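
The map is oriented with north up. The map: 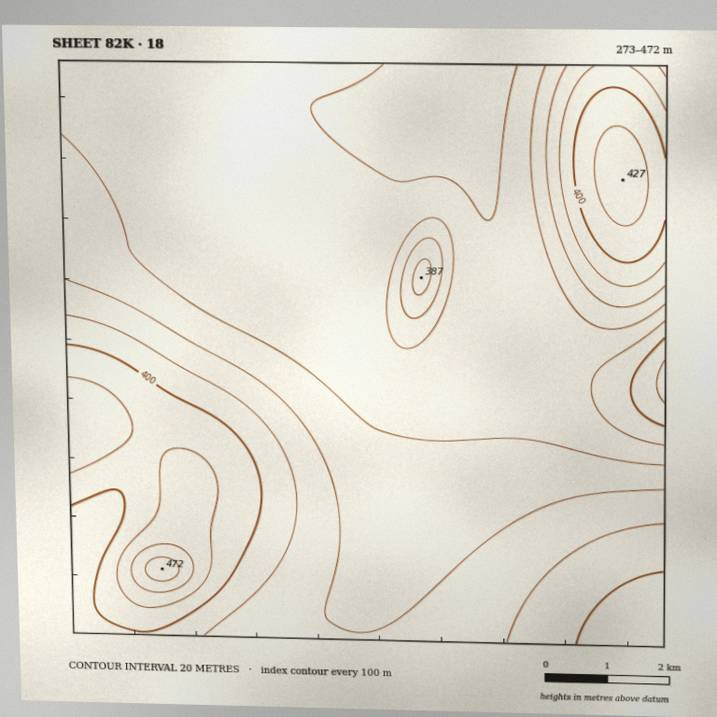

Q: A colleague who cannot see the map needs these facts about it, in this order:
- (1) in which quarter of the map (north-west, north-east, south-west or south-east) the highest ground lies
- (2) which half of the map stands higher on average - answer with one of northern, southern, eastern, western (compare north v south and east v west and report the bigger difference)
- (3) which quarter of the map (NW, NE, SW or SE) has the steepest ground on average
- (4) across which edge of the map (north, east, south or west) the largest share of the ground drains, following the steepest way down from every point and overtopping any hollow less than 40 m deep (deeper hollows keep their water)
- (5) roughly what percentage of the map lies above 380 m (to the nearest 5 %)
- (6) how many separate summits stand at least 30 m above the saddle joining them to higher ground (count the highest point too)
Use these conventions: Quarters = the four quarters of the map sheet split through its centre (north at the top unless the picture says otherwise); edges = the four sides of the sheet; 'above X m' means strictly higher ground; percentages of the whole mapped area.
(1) Look to the south-west quarter for the highest ground.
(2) Taken as a whole, the southern half is higher than the northern.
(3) Slopes are steepest in the north-east quarter.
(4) The largest share of the runoff leaves by the northern edge.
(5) Roughly 25 % of the ground is higher than 380 m.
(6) Counting only tops that stand 30 m proud, the map has 4 summits.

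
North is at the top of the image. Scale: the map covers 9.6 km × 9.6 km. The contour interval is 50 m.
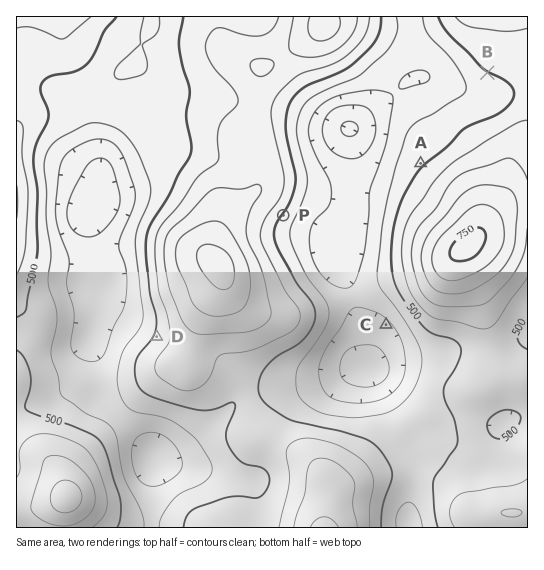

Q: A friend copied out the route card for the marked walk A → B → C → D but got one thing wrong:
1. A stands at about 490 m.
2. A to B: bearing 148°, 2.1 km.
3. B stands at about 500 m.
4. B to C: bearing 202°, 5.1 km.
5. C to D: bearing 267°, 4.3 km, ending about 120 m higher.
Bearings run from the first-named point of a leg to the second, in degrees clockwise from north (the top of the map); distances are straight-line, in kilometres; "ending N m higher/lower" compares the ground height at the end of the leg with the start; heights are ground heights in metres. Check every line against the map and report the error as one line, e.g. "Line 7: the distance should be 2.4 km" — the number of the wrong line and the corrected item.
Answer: Line 2: the bearing should be 036°.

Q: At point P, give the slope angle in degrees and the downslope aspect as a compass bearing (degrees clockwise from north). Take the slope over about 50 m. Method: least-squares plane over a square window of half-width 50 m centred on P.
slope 13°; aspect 126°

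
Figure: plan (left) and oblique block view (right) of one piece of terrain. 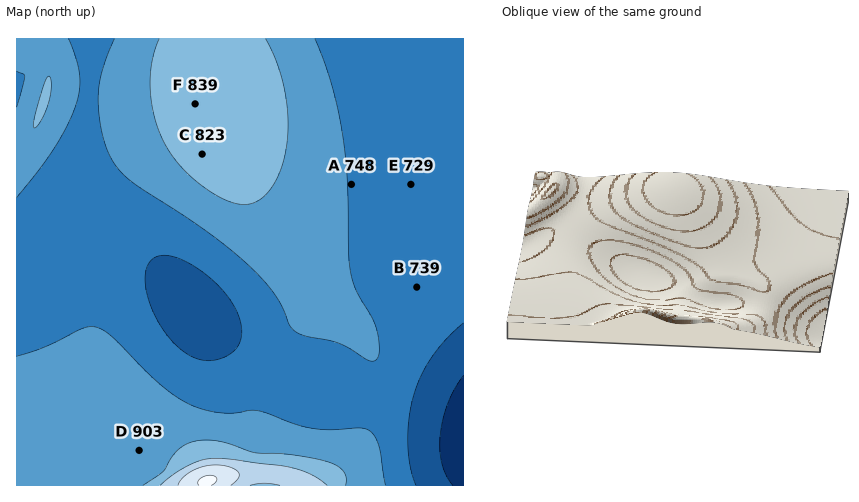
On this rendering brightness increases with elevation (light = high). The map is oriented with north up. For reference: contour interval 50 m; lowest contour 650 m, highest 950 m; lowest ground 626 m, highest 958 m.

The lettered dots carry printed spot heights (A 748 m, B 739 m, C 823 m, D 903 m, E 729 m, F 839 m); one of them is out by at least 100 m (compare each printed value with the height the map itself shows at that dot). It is D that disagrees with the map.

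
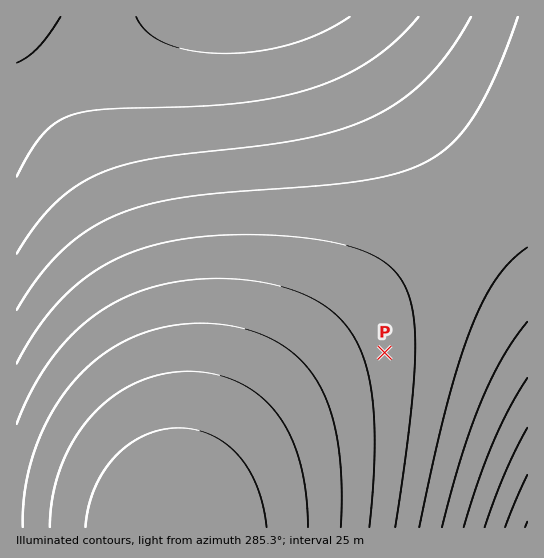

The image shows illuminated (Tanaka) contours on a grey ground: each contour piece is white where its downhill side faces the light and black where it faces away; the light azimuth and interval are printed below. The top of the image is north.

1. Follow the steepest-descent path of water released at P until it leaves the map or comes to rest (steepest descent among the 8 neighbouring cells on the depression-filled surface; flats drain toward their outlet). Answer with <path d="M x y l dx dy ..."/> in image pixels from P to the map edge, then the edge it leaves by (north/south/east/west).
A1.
<path d="M385 353l89 0 53 53"/>
exit: east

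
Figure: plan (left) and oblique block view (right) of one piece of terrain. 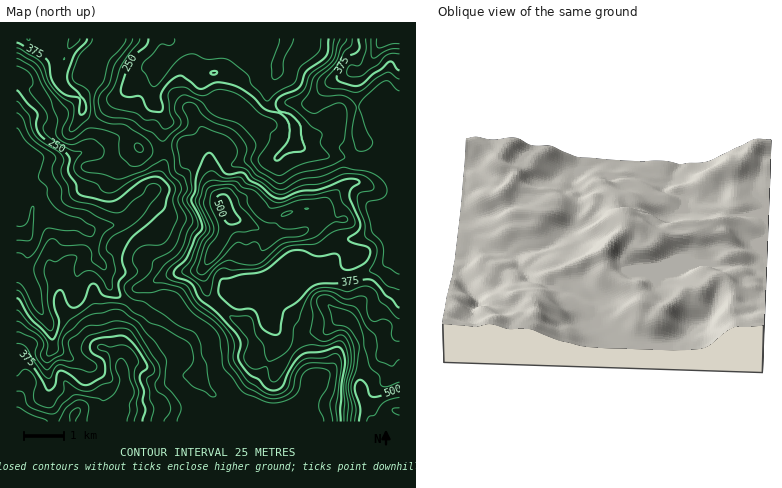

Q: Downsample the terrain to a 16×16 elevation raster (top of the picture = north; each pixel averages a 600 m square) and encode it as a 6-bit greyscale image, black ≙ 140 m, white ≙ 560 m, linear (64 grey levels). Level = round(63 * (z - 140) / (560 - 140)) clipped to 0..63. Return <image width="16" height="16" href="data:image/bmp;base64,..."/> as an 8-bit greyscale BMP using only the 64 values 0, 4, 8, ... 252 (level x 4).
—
<image width="16" height="16" href="data:image/bmp;base64,Qk02BQAAAAAAADYEAAAoAAAAEAAAABAAAAABAAgAAAAAAAABAAATCwAAEwsAAAABAAAAAAAAAAAAAAEBAQACAgIAAwMDAAQEBAAFBQUABgYGAAcHBwAICAgACQkJAAoKCgALCwsADAwMAA0NDQAODg4ADw8PABAQEAAREREAEhISABMTEwAUFBQAFRUVABYWFgAXFxcAGBgYABkZGQAaGhoAGxsbABwcHAAdHR0AHh4eAB8fHwAgICAAISEhACIiIgAjIyMAJCQkACUlJQAmJiYAJycnACgoKAApKSkAKioqACsrKwAsLCwALS0tAC4uLgAvLy8AMDAwADExMQAyMjIAMzMzADQ0NAA1NTUANjY2ADc3NwA4ODgAOTk5ADo6OgA7OzsAPDw8AD09PQA+Pj4APz8/AEBAQABBQUEAQkJCAENDQwBEREQARUVFAEZGRgBHR0cASEhIAElJSQBKSkoAS0tLAExMTABNTU0ATk5OAE9PTwBQUFAAUVFRAFJSUgBTU1MAVFRUAFVVVQBWVlYAV1dXAFhYWABZWVkAWlpaAFtbWwBcXFwAXV1dAF5eXgBfX18AYGBgAGFhYQBiYmIAY2NjAGRkZABlZWUAZmZmAGdnZwBoaGgAaWlpAGpqagBra2sAbGxsAG1tbQBubm4Ab29vAHBwcABxcXEAcnJyAHNzcwB0dHQAdXV1AHZ2dgB3d3cAeHh4AHl5eQB6enoAe3t7AHx8fAB9fX0Afn5+AH9/fwCAgIAAgYGBAIKCggCDg4MAhISEAIWFhQCGhoYAh4eHAIiIiACJiYkAioqKAIuLiwCMjIwAjY2NAI6OjgCPj48AkJCQAJGRkQCSkpIAk5OTAJSUlACVlZUAlpaWAJeXlwCYmJgAmZmZAJqamgCbm5sAnJycAJ2dnQCenp4An5+fAKCgoAChoaEAoqKiAKOjowCkpKQApaWlAKampgCnp6cAqKioAKmpqQCqqqoAq6urAKysrACtra0Arq6uAK+vrwCwsLAAsbGxALKysgCzs7MAtLS0ALW1tQC2trYAt7e3ALi4uAC5ubkAurq6ALu7uwC8vLwAvb29AL6+vgC/v78AwMDAAMHBwQDCwsIAw8PDAMTExADFxcUAxsbGAMfHxwDIyMgAycnJAMrKygDLy8sAzMzMAM3NzQDOzs4Az8/PANDQ0ADR0dEA0tLSANPT0wDU1NQA1dXVANbW1gDX19cA2NjYANnZ2QDa2toA29vbANzc3ADd3d0A3t7eAN/f3wDg4OAA4eHhAOLi4gDj4+MA5OTkAOXl5QDm5uYA5+fnAOjo6ADp6ekA6urqAOvr6wDs7OwA7e3tAO7u7gDv7+8A8PDwAPHx8QDy8vIA8/PzAPT09AD19fUA9vb2APf39wD4+PgA+fn5APr6+gD7+/sA/Pz8AP39/QD+/v4A////ALSowLCsiGhUVFRYVFyM3OygkJicrIBcUFRsjHRYjNTMiGh4jKiEXFBgkJyQdITIvHBMcIiMaFRUaJiUnKisxLBAOFBgYFBUZIiUiJSwzLSgJDg8QExgaJCQiIiInKCgiBw0NChEXHywrKSUiIiMiHAMJCAkQExclMi8vKigkIhoCBAYJDA8UITQ0Li4tKh8ZAgYOEhENEyUzLiQjJyYfGwMJExgaFhkjJSAVFRgcHBkFDxcYHRwcISEcFBETGBsZDBcfGxkVFh0bFxQRFRcbGRIaIhkSDxUXFRMOExobHBoVIiAcEg0PEBANCgwXIyUgISUkHRgPDAwLCwoJDRsnKw="/>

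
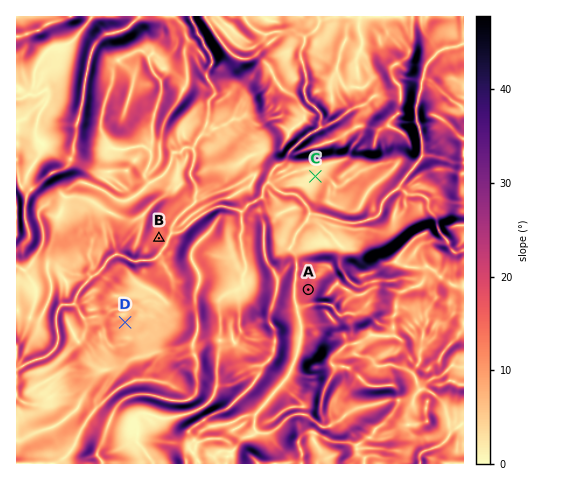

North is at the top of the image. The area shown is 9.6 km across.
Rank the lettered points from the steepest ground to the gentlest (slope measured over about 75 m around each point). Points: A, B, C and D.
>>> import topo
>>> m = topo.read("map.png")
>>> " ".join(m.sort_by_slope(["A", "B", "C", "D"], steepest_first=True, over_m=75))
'A B D C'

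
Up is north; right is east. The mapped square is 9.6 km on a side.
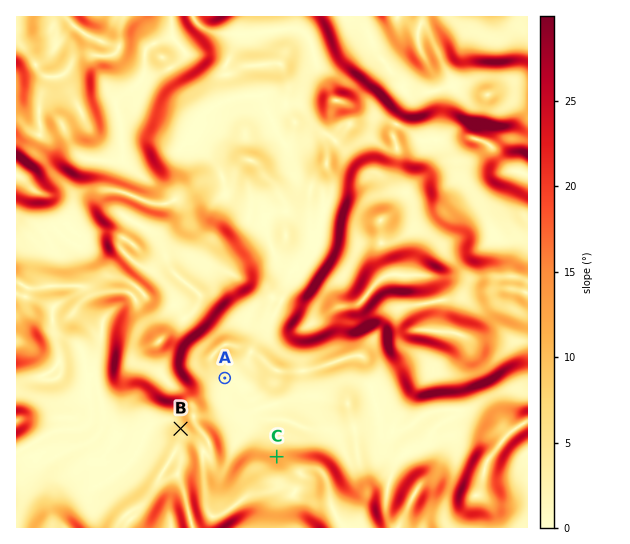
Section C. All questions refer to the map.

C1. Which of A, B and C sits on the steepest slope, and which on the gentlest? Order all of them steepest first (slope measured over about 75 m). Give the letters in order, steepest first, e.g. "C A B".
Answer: C B A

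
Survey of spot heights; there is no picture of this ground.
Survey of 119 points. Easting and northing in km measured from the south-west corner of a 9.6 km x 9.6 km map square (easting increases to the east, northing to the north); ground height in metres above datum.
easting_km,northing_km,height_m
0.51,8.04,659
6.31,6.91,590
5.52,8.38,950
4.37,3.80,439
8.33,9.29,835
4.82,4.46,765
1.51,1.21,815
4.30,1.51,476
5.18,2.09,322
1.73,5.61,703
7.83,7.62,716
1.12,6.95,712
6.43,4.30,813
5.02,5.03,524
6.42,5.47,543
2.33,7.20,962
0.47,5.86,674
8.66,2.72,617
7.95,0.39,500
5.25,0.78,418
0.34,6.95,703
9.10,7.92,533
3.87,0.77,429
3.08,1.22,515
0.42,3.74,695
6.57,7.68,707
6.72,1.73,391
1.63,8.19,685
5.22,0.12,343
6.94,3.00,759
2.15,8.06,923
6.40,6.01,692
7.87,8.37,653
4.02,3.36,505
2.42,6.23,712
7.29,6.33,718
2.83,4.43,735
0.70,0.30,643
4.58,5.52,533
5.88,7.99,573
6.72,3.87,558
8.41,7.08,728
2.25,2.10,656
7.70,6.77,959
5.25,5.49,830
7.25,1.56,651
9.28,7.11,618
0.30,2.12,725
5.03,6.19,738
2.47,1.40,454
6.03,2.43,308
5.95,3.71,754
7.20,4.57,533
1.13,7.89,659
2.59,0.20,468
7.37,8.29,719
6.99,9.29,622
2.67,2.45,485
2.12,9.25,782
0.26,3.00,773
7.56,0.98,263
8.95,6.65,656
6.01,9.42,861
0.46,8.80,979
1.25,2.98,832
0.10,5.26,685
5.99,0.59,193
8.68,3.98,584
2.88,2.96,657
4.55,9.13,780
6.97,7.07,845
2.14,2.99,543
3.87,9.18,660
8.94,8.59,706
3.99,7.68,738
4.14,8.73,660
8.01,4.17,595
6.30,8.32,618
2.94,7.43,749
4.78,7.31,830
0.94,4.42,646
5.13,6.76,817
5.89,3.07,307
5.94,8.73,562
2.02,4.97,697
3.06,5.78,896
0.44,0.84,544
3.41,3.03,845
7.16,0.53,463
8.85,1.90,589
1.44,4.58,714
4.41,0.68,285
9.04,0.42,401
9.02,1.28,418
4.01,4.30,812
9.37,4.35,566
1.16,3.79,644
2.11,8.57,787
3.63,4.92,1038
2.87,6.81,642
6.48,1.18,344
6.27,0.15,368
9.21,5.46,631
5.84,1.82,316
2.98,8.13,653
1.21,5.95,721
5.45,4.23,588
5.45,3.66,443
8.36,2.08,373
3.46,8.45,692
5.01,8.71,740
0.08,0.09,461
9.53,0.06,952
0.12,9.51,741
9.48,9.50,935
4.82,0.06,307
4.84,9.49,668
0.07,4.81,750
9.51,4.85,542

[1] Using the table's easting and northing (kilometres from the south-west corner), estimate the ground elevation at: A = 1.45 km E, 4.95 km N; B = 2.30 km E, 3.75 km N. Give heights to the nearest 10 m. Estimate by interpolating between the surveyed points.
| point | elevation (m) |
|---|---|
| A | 690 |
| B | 730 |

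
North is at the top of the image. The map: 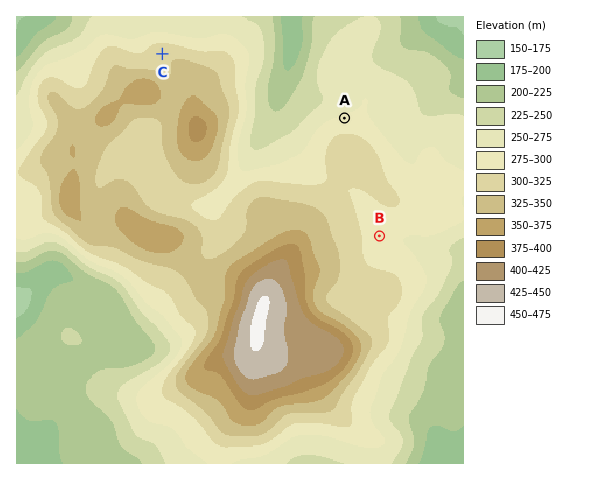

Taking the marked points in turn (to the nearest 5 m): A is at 280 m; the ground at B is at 285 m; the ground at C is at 315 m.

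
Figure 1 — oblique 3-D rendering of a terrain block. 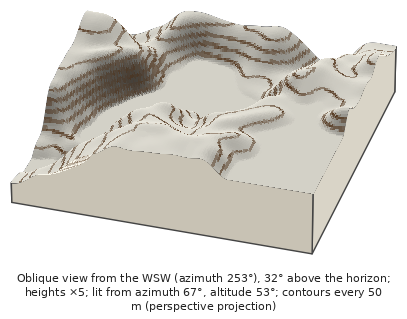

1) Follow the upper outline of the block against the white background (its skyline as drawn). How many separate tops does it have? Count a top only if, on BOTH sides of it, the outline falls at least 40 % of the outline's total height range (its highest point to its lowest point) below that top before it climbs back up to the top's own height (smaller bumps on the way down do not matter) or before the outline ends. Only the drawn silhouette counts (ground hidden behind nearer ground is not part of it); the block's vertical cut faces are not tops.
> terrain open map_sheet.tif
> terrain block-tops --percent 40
0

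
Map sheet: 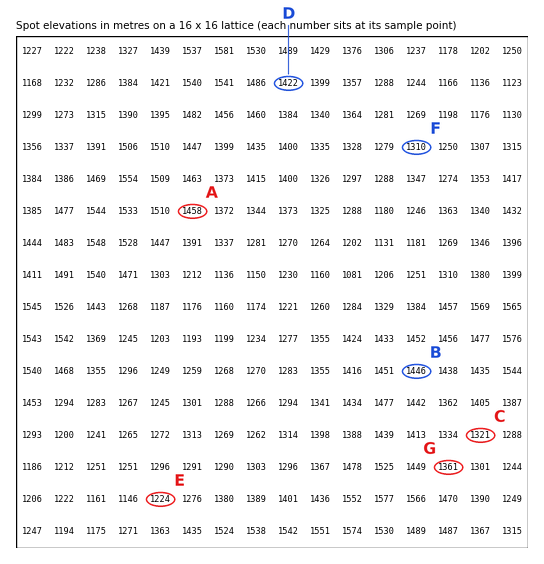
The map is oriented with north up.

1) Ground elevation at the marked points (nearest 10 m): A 1460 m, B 1450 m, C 1320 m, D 1420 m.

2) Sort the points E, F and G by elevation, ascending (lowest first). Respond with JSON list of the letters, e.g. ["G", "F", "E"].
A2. ["E", "F", "G"]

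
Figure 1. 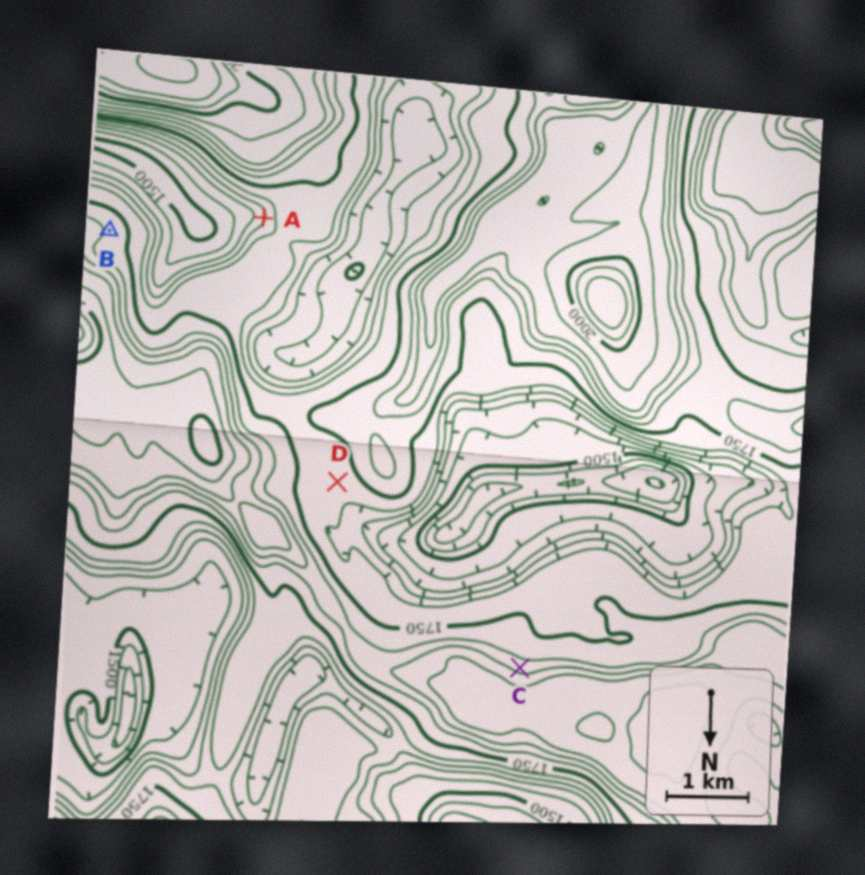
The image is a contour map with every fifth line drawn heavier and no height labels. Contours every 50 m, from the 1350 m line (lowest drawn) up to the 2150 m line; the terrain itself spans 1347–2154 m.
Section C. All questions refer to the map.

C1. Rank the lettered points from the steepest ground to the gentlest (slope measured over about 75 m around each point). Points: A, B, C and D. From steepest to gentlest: A C B D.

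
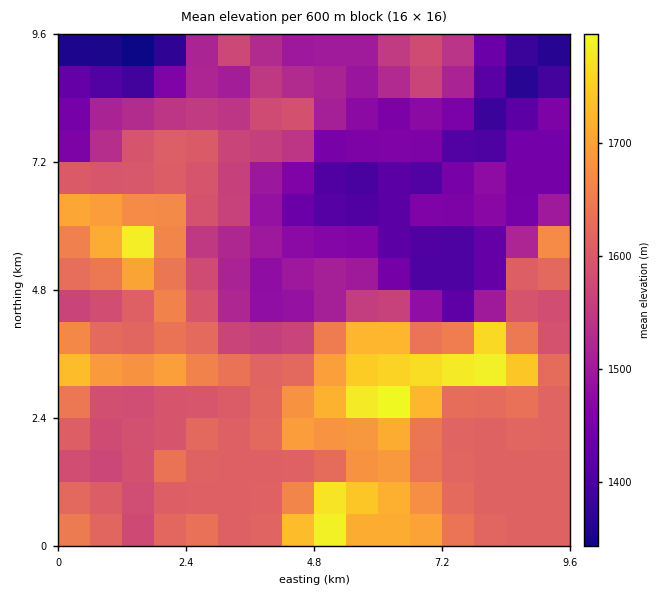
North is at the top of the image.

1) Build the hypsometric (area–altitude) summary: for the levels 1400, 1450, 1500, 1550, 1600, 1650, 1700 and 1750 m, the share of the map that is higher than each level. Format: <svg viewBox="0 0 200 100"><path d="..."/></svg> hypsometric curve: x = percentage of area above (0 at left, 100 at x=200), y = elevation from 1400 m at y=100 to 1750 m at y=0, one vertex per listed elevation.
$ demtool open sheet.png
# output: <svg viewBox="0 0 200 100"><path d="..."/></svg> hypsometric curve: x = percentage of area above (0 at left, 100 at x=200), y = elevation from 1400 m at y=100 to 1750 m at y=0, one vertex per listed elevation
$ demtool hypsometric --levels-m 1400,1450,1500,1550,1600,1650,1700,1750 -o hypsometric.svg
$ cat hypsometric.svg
<svg viewBox="0 0 200 100"><path d="M189 100l-23-14-24-15-19-14-34-14-49-14-17-15-13-14"/></svg>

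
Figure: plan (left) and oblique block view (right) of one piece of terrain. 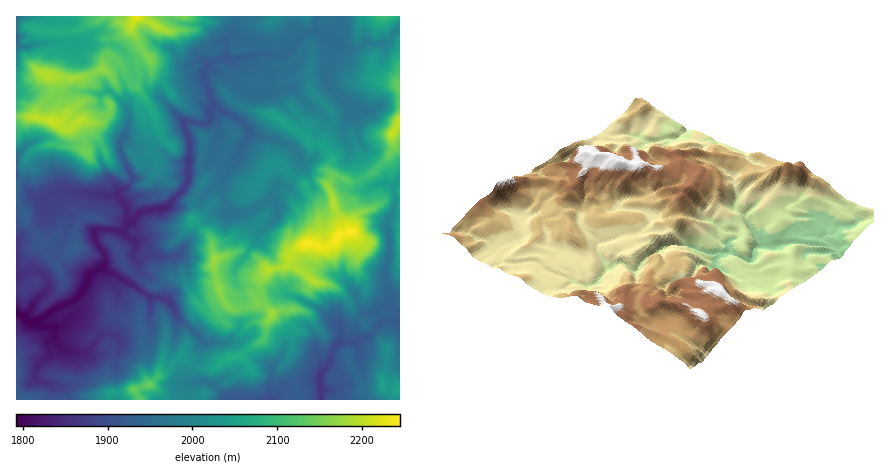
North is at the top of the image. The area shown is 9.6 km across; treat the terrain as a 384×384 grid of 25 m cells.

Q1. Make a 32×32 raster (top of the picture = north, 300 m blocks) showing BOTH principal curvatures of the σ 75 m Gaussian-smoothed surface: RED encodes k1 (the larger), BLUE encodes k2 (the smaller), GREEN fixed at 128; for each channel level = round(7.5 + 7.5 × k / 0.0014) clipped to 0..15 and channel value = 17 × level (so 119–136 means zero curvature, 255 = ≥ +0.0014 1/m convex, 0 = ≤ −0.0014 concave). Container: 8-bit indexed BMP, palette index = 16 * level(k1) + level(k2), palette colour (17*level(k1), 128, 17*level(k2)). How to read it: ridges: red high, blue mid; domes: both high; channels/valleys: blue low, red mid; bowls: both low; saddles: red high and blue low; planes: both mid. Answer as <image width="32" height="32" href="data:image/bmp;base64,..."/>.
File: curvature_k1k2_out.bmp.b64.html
<image width="32" height="32" href="data:image/bmp;base64,Qk02CAAAAAAAADYEAAAoAAAAIAAAACAAAAABAAgAAAAAAAAEAAATCwAAEwsAAAABAAAAAAAAAIAAABGAAAAigAAAM4AAAESAAABVgAAAZoAAAHeAAACIgAAAmYAAAKqAAAC7gAAAzIAAAN2AAADugAAA/4AAAACAEQARgBEAIoARADOAEQBEgBEAVYARAGaAEQB3gBEAiIARAJmAEQCqgBEAu4ARAMyAEQDdgBEA7oARAP+AEQAAgCIAEYAiACKAIgAzgCIARIAiAFWAIgBmgCIAd4AiAIiAIgCZgCIAqoAiALuAIgDMgCIA3YAiAO6AIgD/gCIAAIAzABGAMwAigDMAM4AzAESAMwBVgDMAZoAzAHeAMwCIgDMAmYAzAKqAMwC7gDMAzIAzAN2AMwDugDMA/4AzAACARAARgEQAIoBEADOARABEgEQAVYBEAGaARAB3gEQAiIBEAJmARACqgEQAu4BEAMyARADdgEQA7oBEAP+ARAAAgFUAEYBVACKAVQAzgFUARIBVAFWAVQBmgFUAd4BVAIiAVQCZgFUAqoBVALuAVQDMgFUA3YBVAO6AVQD/gFUAAIBmABGAZgAigGYAM4BmAESAZgBVgGYAZoBmAHeAZgCIgGYAmYBmAKqAZgC7gGYAzIBmAN2AZgDugGYA/4BmAACAdwARgHcAIoB3ADOAdwBEgHcAVYB3AGaAdwB3gHcAiIB3AJmAdwCqgHcAu4B3AMyAdwDdgHcA7oB3AP+AdwAAgIgAEYCIACKAiAAzgIgARICIAFWAiABmgIgAd4CIAIiAiACZgIgAqoCIALuAiADMgIgA3YCIAO6AiAD/gIgAAICZABGAmQAigJkAM4CZAESAmQBVgJkAZoCZAHeAmQCIgJkAmYCZAKqAmQC7gJkAzICZAN2AmQDugJkA/4CZAACAqgARgKoAIoCqADOAqgBEgKoAVYCqAGaAqgB3gKoAiICqAJmAqgCqgKoAu4CqAMyAqgDdgKoA7oCqAP+AqgAAgLsAEYC7ACKAuwAzgLsARIC7AFWAuwBmgLsAd4C7AIiAuwCZgLsAqoC7ALuAuwDMgLsA3YC7AO6AuwD/gLsAAIDMABGAzAAigMwAM4DMAESAzABVgMwAZoDMAHeAzACIgMwAmYDMAKqAzAC7gMwAzIDMAN2AzADugMwA/4DMAACA3QARgN0AIoDdADOA3QBEgN0AVYDdAGaA3QB3gN0AiIDdAJmA3QCqgN0Au4DdAMyA3QDdgN0A7oDdAP+A3QAAgO4AEYDuACKA7gAzgO4ARIDuAFWA7gBmgO4Ad4DuAIiA7gCZgO4AqoDuALuA7gDMgO4A3YDuAO6A7gD/gO4AAID/ABGA/wAigP8AM4D/AESA/wBVgP8AZoD/AHeA/wCIgP8AmYD/AKqA/wC7gP8AzID/AN2A/wDugP8A/4D/AMfHx7a1ttfp4/bkorWVpsm1c3SElIWXmKiRp4aXlMamtGKTlaaVhKRx1vX4g3WEgIDGlbe1hIWWloGodaaD6aXIg7e4hnaHp2RzxdTmhZbW6ZSV2baix4WXgaaWlZTWhLeGhIZ2dXWWhYaUg9XHtpW4+Oe0goLVp4alk7mEhsaUp6iFhYaXlKiFdqeD5qPYgoGBkuX5p6O2Y7WBpYOF2bWnlpaGh5emhHSGt3P3kcKBlLWjcPSEhcik97SWlZK2haSClJaGdoaol5e3g+hwsobJ14Gk1tiEcdOjY4W2t4SFlLTEkqaHdqiWh8iy1nDIx6fG17W0+Pb58oBjtqSEloa3g8XWkoSXqIWntJBwgumkp7eFl7djgZDSk4P0kbeGhae4g8e5gYaoppGy2LW0xKfIp4OWxXR0pej4+KCix4SldZVz15Z0goSR1qWWuLaCpeaFk6fYxabF1qKAgfeEcdaWhqa3poaWgeilhKaUhHKl+baAlfnB15WElaeS+IOA1JaYl4a4ycSh6JSWlMWBgrf2tffAkYPZ1rfIyJSo+rDgdaeXl5bHcPelkoWFpeaAtPmklZWDpse22JXItsf60PCXpXaXltSBwaOEpsfGxujjpWOmppSAx4Wmlpe42YJg07iWdoeHp8e4qJOQkXKE+KaEZIODt4OCpZemxZXW84OgtYV3h4eHhpaUlMbEoJDmhbiTqKeDhKWUlpT3hJWm+aDFhIV1hIKDhXO01ZTHsMHFlIWYqKiEhZWzsuWDc3OlkcSoh3V1paRxw7DDyLfHcPimhZiXt3WWxaLn1ufF1oOU1ZaFdHWm+OH0oNinp5SA5paGdXaot7h0gsfFY4Wm5pWw9aSUpfnk9oDWhqei+JDnhpeEh5eYl3Gko7eElnOkxbOQ49K1paXVYJWXlffagOiFl5aFlYOBldi3l4STppTltXSU98iWt8ZzgaenxoPA1bSXuHKVhsfXl4aWlZPH1ff1+fe4lsi397aAt9encKHDg7SBltj4xpWXhLeFdXRy+YSmhYaXppT204C25pDlx5WCpOfFtZWlp4O2t4V1hFDRY4OlhYSjkaDAlOaB09eGl5PZhnZ1dZWDyJaEhYeXhOSjp7e319e3kuW2tbbEdYeDtpaGiIiHl4bHdYanp6i12ZD56NekpPXolZaV6JZ1hoSVp4aHh4eGhrd1hoaHp4Sm4cZzg3RklcenhKbqt5OFhaWDlYWWlYWWt4aHhoa5k7eggJOFhnZktHKF1pBgonODlpWol4eHh4Wohod1o5KBtbLYx7e2loOVldeCs/j3+NV0dYaGhpaGhpSGh4XHlaaQwLSFdnaWuJSm18XllJKzo8eVhpemuJaWtpaHhLen2bQ="/>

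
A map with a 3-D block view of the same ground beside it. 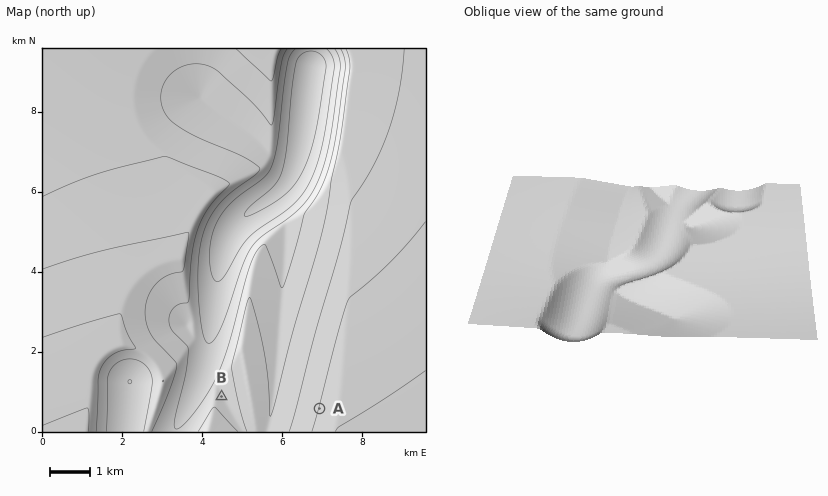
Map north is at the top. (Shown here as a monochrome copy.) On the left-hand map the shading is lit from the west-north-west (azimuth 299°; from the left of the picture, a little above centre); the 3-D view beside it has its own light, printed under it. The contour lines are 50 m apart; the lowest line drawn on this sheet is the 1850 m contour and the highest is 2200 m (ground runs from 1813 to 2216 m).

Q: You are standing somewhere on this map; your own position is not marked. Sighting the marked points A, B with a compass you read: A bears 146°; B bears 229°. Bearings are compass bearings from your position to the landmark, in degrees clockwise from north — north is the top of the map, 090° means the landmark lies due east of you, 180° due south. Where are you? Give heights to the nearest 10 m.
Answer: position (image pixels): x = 278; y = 347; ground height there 2030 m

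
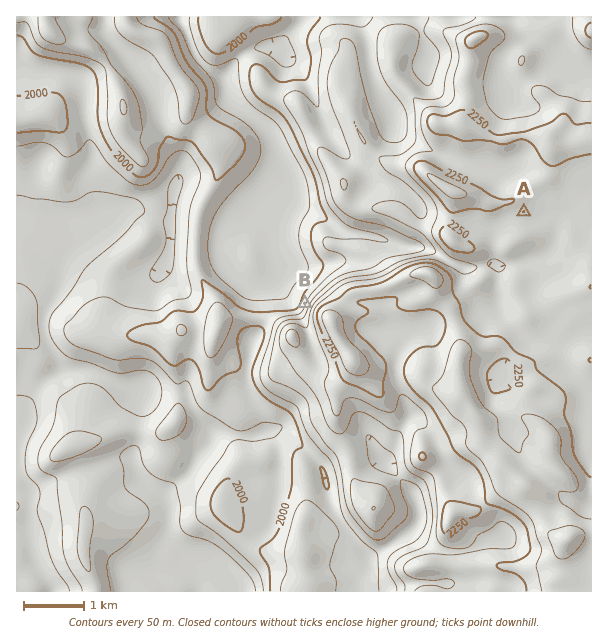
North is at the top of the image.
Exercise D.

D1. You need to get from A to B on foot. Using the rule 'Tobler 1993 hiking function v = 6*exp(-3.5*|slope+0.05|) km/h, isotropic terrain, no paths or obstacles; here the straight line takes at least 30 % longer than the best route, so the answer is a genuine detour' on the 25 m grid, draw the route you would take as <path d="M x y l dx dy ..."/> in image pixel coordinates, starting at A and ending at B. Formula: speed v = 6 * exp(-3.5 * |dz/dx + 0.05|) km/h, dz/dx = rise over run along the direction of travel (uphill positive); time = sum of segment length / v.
<path d="M524 212l-26 25-1 3-5 5-4 9-6 6-6 3-24 0-12-6-69 0-6 3-5 0-33 16-18 18-4 9"/>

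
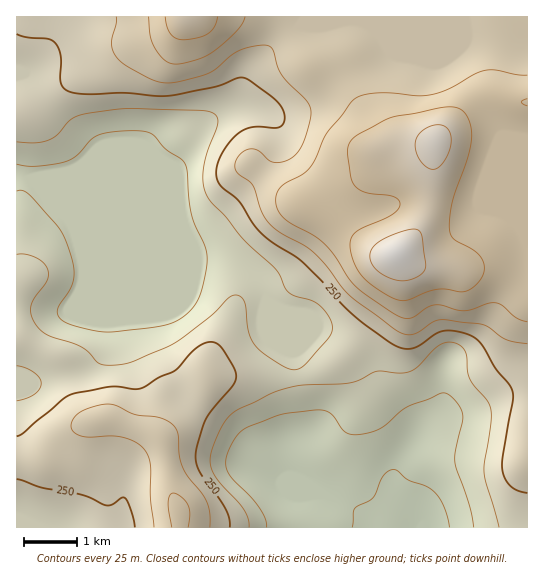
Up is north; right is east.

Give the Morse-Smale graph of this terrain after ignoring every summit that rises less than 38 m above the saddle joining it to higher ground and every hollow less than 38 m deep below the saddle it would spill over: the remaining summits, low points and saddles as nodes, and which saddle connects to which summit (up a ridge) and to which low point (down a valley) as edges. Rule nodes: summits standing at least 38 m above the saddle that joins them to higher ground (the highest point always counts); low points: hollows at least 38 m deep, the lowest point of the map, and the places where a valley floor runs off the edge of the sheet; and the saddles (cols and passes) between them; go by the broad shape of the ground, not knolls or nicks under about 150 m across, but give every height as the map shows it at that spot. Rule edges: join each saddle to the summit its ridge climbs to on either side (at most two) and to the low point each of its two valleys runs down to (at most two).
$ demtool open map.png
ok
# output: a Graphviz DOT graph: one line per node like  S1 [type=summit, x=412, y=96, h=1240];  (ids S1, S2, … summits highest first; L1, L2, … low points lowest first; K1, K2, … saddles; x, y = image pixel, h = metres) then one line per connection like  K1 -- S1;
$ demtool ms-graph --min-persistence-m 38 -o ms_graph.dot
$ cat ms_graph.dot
graph terrain {
  S1 [type=summit, x=397, y=254, h=368];
  S2 [type=summit, x=187, y=17, h=341];
  S3 [type=summit, x=179, y=513, h=304];
  L1 [type=low, x=423, y=522, h=167];
  K1 [type=saddle, x=291, y=29, h=280];
  K2 [type=saddle, x=297, y=378, h=227];
  K1 -- S1;
  K1 -- S2;
  K1 -- L1;
  K2 -- S1;
  K2 -- S3;
  K2 -- L1;
}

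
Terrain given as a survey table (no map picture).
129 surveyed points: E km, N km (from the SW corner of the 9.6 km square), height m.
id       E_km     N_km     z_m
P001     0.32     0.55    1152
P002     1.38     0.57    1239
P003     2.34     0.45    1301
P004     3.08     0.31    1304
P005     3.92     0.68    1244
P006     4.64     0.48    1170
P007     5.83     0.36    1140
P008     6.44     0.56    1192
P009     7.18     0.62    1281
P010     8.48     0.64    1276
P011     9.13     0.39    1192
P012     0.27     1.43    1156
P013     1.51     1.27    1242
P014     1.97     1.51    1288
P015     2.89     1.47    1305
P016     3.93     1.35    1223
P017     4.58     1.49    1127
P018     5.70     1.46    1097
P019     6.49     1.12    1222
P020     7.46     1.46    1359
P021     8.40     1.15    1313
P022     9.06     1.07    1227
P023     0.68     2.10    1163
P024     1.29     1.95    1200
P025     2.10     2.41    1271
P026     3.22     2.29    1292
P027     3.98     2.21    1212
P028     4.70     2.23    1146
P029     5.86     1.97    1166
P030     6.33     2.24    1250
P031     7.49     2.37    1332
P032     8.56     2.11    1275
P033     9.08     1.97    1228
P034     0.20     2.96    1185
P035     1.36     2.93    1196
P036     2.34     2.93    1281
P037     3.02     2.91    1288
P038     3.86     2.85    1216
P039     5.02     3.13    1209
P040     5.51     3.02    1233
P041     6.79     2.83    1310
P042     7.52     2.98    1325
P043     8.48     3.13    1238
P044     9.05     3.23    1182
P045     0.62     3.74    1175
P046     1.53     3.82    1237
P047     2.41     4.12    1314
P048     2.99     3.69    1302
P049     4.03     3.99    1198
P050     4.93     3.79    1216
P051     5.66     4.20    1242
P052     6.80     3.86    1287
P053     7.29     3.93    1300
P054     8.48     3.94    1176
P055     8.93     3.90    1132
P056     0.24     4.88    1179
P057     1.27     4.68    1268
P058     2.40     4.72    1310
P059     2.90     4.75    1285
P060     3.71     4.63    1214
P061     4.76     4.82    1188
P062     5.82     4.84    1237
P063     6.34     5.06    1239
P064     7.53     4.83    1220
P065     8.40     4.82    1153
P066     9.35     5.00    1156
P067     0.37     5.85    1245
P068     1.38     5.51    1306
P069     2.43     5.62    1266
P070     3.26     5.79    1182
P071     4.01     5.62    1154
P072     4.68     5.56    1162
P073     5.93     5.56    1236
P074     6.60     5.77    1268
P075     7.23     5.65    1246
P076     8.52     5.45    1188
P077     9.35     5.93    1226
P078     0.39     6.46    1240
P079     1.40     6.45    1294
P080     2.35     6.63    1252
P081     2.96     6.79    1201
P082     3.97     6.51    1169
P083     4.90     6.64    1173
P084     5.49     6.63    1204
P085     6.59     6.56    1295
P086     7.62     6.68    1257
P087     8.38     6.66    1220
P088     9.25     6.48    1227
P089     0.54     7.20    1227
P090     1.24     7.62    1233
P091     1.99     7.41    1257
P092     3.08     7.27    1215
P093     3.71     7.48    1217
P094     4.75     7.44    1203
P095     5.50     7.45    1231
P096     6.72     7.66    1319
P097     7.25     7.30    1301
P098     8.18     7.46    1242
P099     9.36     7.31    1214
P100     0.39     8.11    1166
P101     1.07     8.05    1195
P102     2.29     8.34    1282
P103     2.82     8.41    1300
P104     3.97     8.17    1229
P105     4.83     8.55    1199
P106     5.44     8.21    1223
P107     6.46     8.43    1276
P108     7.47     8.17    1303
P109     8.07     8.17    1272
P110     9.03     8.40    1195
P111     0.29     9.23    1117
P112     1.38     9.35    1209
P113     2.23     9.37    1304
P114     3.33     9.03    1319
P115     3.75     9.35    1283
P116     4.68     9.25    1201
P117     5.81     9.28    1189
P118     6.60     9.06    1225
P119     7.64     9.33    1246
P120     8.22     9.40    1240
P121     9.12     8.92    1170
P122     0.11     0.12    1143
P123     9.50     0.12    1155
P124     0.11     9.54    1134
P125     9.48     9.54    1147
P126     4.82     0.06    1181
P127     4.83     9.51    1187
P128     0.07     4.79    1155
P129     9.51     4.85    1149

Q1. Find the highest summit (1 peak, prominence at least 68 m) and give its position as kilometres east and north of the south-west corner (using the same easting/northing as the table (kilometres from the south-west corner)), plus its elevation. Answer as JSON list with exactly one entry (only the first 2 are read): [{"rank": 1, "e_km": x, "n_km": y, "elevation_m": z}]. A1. [{"rank": 1, "e_km": 7.51, "n_km": 1.56, "elevation_m": 1360}]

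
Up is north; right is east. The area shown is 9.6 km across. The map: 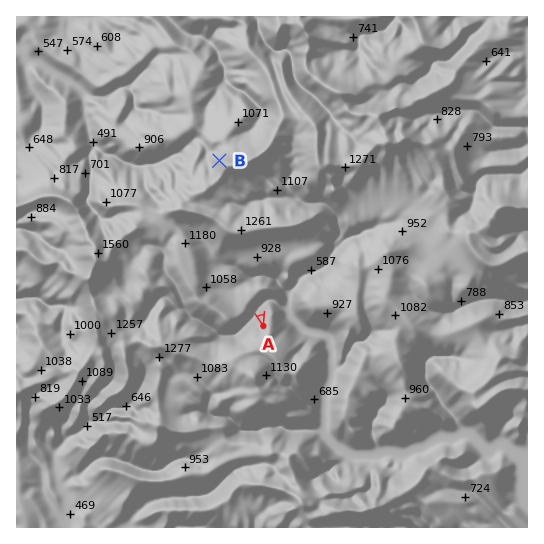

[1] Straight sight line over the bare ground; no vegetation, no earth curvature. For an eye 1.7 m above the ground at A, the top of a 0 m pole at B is out of sight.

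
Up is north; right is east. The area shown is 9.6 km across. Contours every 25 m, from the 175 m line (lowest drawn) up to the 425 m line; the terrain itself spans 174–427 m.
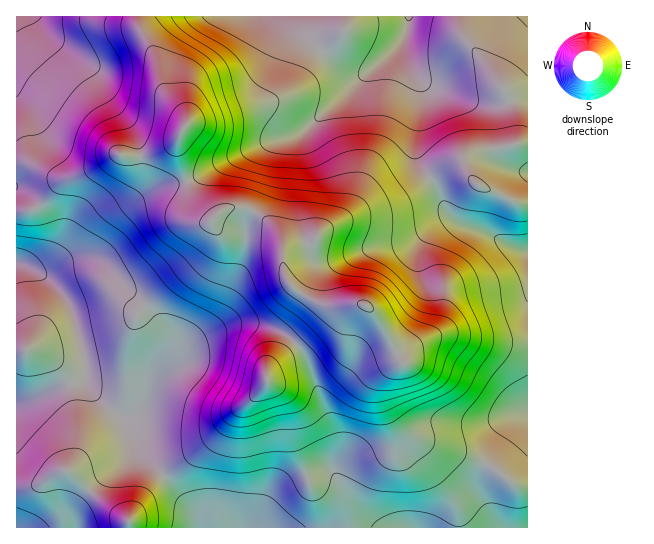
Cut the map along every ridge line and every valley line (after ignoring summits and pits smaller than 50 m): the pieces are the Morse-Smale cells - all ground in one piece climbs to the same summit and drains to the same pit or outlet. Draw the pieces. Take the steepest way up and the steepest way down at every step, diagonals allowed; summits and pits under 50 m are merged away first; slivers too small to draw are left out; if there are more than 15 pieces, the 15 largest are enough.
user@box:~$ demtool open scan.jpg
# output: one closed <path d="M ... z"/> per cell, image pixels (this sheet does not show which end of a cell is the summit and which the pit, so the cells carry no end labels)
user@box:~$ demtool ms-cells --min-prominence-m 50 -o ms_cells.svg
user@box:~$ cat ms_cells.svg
<path d="M178 139l-7 6-17 8-11 3-30 0-15 11-37 16-24 25-7 3-14 0 0 192 15-3 19-9 25-8 10-7 4 13 6 6 32 28 14 30 20 20 26 30 9 16 2 9 329 0 1-323-15-4-35-16-7-7-4-8-9-6-19 7-36 26-56 20-25 14-9 10-20 6-10 6-4-19-20-19-14-7-16 0-18 11-14-14-6-11-11-33-3-12z"/><path d="M527 16l-388 0 0 10 16 29 9 35 21 28 0 8-5 8-3 15 15 48 19 22 18-11 16 0 14 7 20 19 4 19 10-6 20-6 9-10 25-14 56-20 32-24 16-8 11 0 16 20 35 16 14 3z"/><path d="M138 16l-122 1 1 194 13 0 7-3 24-25 37-16 15-11 30 0 11-3 17-8 8-7 6-12 0-8-21-28-9-35-16-29z"/><path d="M85 376l-10 7-59 22 0 122 181 1-1-9-9-16-26-30-20-20-14-30-32-28-6-6z"/>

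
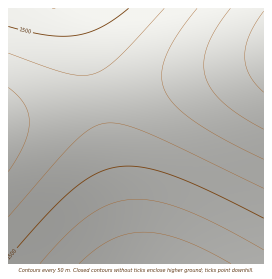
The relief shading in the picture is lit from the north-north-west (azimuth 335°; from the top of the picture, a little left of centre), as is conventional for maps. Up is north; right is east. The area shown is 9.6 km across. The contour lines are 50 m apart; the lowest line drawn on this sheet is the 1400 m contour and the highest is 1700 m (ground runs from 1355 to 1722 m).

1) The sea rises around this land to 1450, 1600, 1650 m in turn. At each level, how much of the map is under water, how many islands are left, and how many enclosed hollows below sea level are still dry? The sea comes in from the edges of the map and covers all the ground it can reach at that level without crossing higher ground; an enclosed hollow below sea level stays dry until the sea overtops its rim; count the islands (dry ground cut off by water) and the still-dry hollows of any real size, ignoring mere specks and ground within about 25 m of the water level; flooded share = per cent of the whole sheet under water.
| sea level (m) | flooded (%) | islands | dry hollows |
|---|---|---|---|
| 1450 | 15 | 0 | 0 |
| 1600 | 80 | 0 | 0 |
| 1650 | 92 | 0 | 0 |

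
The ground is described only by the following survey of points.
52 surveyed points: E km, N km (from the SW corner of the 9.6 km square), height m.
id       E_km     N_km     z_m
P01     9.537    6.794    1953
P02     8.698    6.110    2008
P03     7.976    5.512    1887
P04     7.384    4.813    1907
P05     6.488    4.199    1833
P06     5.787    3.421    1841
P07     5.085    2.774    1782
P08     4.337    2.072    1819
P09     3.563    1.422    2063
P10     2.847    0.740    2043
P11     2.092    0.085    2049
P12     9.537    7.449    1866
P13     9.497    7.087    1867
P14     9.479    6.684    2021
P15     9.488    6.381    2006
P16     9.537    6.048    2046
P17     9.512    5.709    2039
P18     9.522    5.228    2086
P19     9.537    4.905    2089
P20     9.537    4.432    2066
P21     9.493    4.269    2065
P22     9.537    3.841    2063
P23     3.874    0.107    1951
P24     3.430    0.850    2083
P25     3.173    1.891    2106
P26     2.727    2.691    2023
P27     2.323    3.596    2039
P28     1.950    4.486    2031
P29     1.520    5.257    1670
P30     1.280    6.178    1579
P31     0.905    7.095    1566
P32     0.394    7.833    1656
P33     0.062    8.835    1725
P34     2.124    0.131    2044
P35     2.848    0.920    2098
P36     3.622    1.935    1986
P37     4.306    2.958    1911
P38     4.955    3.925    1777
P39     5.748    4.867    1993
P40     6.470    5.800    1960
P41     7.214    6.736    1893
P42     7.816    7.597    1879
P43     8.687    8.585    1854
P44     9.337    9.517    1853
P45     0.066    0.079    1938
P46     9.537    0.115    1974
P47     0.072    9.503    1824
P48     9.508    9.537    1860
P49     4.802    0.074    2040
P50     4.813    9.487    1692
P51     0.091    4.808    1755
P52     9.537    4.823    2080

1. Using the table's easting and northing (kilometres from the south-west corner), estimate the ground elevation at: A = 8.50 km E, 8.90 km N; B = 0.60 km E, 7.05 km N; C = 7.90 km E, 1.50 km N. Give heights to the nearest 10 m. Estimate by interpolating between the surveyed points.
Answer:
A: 1830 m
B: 1590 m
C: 1890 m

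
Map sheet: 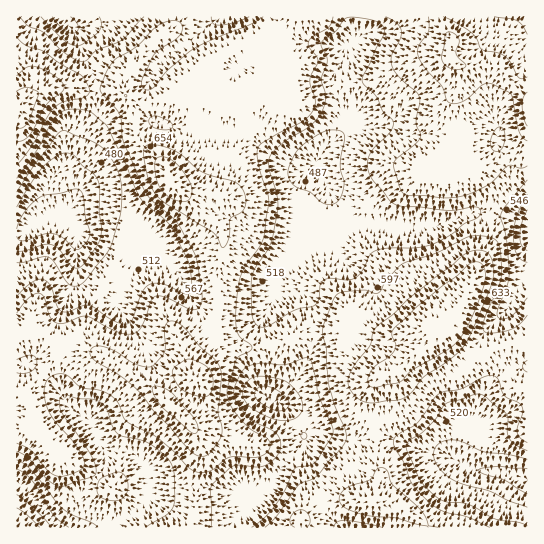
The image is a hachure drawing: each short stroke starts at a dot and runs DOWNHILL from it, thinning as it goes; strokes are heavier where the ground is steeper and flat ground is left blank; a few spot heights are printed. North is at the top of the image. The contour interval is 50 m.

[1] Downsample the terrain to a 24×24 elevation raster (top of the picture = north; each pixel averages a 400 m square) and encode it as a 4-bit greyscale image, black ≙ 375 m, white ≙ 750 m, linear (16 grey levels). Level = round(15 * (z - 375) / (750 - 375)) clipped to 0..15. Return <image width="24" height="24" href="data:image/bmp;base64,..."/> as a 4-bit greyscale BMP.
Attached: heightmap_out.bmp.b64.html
<image width="24" height="24" href="data:image/bmp;base64,Qk2WAQAAAAAAAHYAAAAoAAAAGAAAABgAAAABAAQAAAAAACABAAATCwAAEwsAABAAAAAAAAAAAAAAABEREQAiIiIAMzMzAERERABVVVUAZmZmAHd3dwCIiIgAmZmZAKqqqgC7u7sAzMzMAN3d3QDu7u4A////AFNFVniGZ6uqq7qYdiRmdmeGVXqrzKhmVDiXdmeYZmiqu4ZUM4qnZmm6mXaKqnVEVqqFeJvbqGVpqoZVaalmir3LhDV6uqhmeamJq93rY0aLzLqYipmqu73rhmabzdyqmaqruqy6mIiave7aqqqaiKuql4iavO/7iZhnZ5mahmeKqs79h3dVZnaKllZ4iaveplU0VVabp1VmeJq9phISVVerqWVVZmeJlBACRWm7umVVVWZndSESRq3MumVVZ5mYhlIjSN7LuWRFeKqqmIQ0acyqqGRFeZqqmrdWeqqqqYdVZ5qqm9p3ipqqqqplZ4q6rNypqpqqqqp2eJq7vLuYmpmqqqp2eavcy5hmeZmaqqp1aKzcunU0Z5mHiqqWaKvKqQ=="/>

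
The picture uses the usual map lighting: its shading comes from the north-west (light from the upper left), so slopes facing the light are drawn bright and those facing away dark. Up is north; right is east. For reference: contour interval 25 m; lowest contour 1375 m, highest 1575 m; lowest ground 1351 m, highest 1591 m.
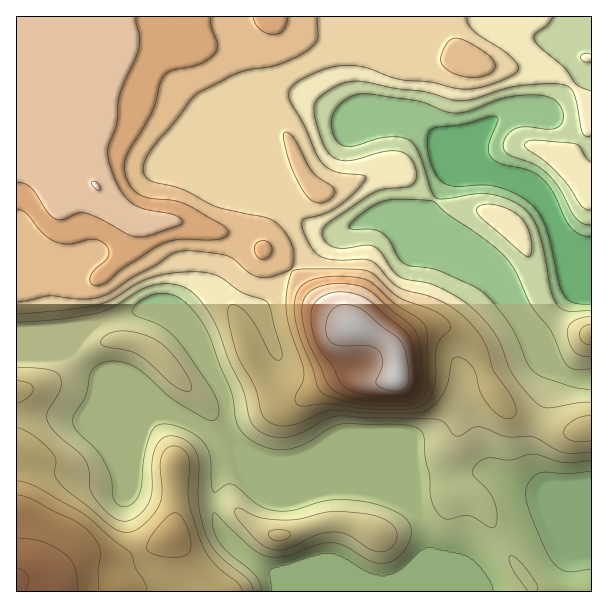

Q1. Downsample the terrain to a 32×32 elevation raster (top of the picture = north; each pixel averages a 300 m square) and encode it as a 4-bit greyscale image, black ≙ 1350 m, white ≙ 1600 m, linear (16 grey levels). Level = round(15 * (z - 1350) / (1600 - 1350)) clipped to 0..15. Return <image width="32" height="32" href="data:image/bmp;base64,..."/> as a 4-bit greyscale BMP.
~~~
<image width="32" height="32" href="data:image/bmp;base64,Qk12AgAAAAAAAHYAAAAoAAAAIAAAACAAAAABAAQAAAAAAAACAAATCwAAEwsAABAAAAAAAAAAAAAAABEREQAiIiIAMzMzAERERABVVVUAZmZmAHd3dwCIiIgAmZmZAKqqqgC7u7sAzMzMAN3d3QDu7u4A////AMy6mYd3d2MhEREREREjMyLMupiHd3UyIiEiMhESIzIRu6qYeIhjNFQyNFMiIjMhEaqphmeHQ0VlVVVUIzMzIRGpl2RFd0REM0REMzMzMiERmHVDNHZDMyIjMyIzMzIREXdlQzR2QzIiIiIiMzMyIRF2ZTM0dkMiMyIiIjRDMzNEZlMzM1QzNEQzIiI0RERFZmVDMzMzMzVmVERERFVWVWZlQzMzM0NGd4iaqoZVZlRFZUQzM0UzVnebze63ZmVDM0REMzRUM2ZnnN3ut2ZkMzNERERVQzRmZ73d7admVDNFRERERDM1ZmjO7uyodlMzRmZlVDMzRmZpze3Kh2VDMzOIiIZTNFZmebzLl2VDMzMQiIiZdmZmd3iZmGREMzNDEIiImZh3d4mHdmZTMzMzQwCJmZqqmZmZh2REMzMzNVIBmqqru7qpiHZkMzMzNFVBE5q7vLqph3dmd1QzMzREISSrzMuYh3ZmZ4d1VEIiIRFFvMy6h3ZmZnh2VmZBEREkVbu7upd2ZmZ4ZEREMREjRVW7u7qYd2Znd1MiMyERI0REu7u7qYd3d3ZTIiIiMiIiNbu7u6mId3d2VDMzRFVDM0W7u7upmIh3dmVVVmZ3dlVUu7u7upmYiId2Znd3iHZVRLu7u7qqmYiYh3d3d4dlVES7u7u6qpmJmYd3d3d2VVRE"/>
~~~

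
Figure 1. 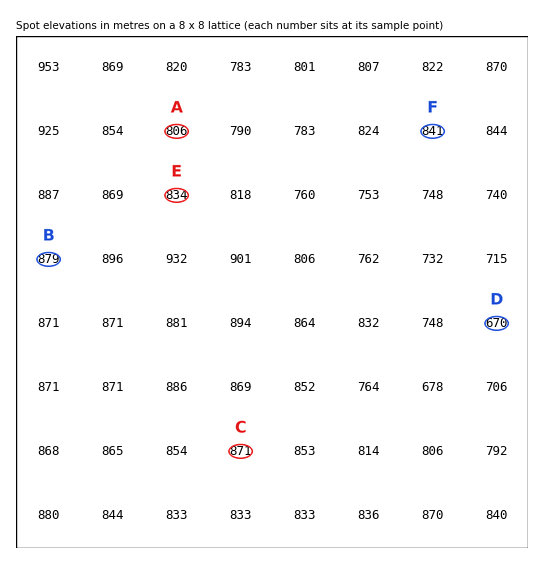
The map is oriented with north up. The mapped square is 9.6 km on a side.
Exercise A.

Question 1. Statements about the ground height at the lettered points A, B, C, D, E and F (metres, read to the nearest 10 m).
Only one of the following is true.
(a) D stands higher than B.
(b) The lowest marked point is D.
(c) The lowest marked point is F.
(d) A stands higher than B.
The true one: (b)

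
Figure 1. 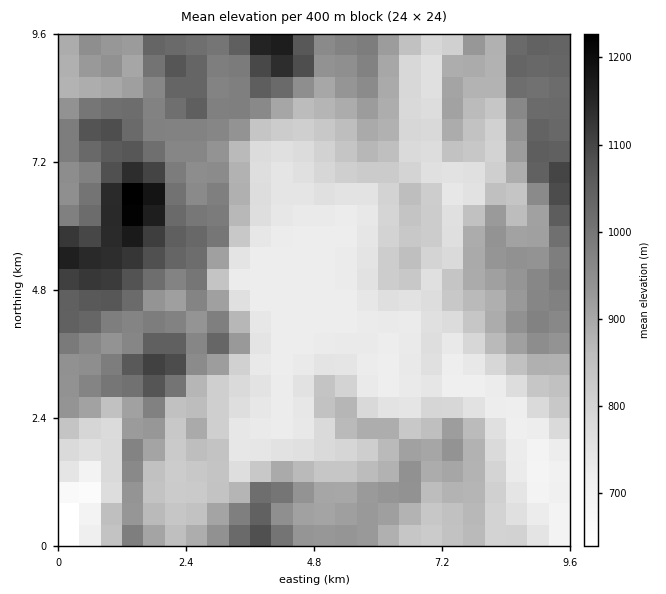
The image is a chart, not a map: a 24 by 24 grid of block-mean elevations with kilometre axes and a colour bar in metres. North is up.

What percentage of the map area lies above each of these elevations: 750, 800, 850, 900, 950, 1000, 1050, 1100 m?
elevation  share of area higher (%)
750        81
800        69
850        56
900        44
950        30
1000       18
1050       9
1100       4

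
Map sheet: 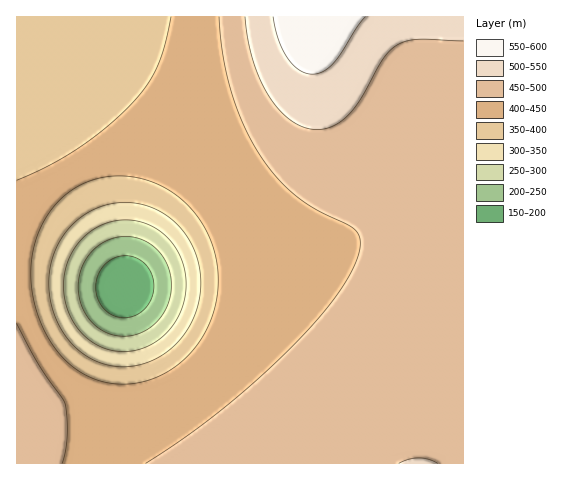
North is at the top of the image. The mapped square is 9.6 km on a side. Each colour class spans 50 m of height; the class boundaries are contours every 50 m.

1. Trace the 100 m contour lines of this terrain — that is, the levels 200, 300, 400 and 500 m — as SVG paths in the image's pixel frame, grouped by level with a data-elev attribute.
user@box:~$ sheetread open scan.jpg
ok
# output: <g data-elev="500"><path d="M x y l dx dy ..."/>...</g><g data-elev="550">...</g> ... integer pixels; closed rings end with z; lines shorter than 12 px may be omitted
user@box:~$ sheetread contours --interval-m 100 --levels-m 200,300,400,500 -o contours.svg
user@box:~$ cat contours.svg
<g data-elev="200"><path d="M122 318l-12-4-8-8-5-11-1-11 3-12 8-9 10-6 12-1 10 3 9 8 5 11 1 12-4 11-7 10-10 5z"/></g><g data-elev="300"><path d="M119 351l-11-2-12-5-10-7-9-9-6-10-5-13-2-13 0-13 2-13 5-11 6-11 9-9 10-7 12-5 11-3 12 0 12 2 11 5 10 7 8 9 7 10 4 12 3 13 0 13-3 13-4 11-6 11-9 10-11 7-10 5-12 3z"/></g><g data-elev="400"><path d="M119 384l-17-3-17-6-15-10-13-14-10-16-9-20-5-21-2-21 1-18 5-19 8-18 11-14 13-12 15-9 17-5 18-2 19 2 19 6 17 10 15 13 12 15 10 19 5 19 2 20-2 21-6 20-9 18-12 16-15 13-17 9-19 6z"/><path d="M171 17l-6 28-8 22-10 18-15 18-24 23-30 22-29 17-32 15"/></g><g data-elev="500"><path d="M438 463l-10-4-9-1-10 1-10 4"/><path d="M245 17l3 21 4 21 7 18 8 17 10 14 11 11 12 7 13 3 9 0 10-2 16-12 13-16 22-40 7-8 7-6 9-4 12-2 45 2"/></g>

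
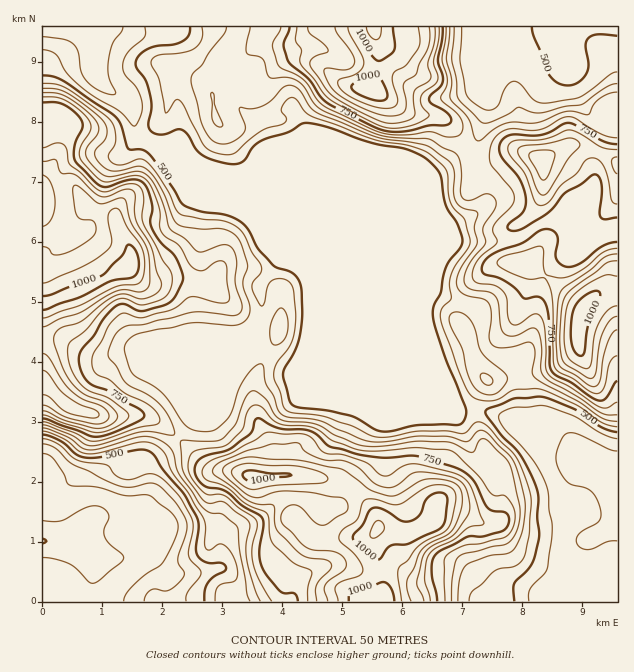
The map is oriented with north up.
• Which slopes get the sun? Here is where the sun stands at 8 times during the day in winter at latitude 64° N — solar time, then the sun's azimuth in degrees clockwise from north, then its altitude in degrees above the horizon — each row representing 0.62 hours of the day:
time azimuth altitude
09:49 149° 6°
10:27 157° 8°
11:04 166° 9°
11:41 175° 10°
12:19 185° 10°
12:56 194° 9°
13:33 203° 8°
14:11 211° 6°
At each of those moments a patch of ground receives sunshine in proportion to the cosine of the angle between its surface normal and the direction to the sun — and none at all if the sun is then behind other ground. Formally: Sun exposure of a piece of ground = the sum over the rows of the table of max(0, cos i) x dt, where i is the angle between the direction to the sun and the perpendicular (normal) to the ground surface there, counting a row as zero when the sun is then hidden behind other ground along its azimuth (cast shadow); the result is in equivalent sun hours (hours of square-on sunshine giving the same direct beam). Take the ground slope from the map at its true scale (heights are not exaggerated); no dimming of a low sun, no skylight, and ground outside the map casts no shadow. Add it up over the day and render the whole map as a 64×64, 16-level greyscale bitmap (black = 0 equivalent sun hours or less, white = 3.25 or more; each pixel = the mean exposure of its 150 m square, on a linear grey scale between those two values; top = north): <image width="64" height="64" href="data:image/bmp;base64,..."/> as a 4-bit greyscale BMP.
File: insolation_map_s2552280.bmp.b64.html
<image width="64" height="64" href="data:image/bmp;base64,Qk12CAAAAAAAAHYAAAAoAAAAQAAAAEAAAAABAAQAAAAAAAAIAAATCwAAEwsAABAAAAAAAAAAAAAAABEREQAiIiIAMzMzAERERABVVVUAZmZmAHd3dwCIiIgAmZmZAKqqqgC7u7sAzMzMAN3d3QDu7u4A////ADMzMyMzIiIjMzMzVmZlQ0VUIREjISMzREMjMzREQzMzMzMyEiIRERESIQE1ZmVDMzIAABIiEjREVCJEVVREQzMyIiIRERABEREAAUZ2VUIQAAABEkUyNEVVRGZlVEREMxERIiEREAI0RDEDVmVFZSEAATQzZkM0VlZnh2VDMzNEABEiMyIhETV4hlZVREaIdTI2ZUVmVERoh3h3ZDMiIzQAASNERDMhEkZ3ZUM1Z4mYd4h2VniamZq6mWVUQyIiIxEiNERERDIRI0VUMjV4h2Vnd2Z3is7tu7zKdURDMzIidmVUQzM0MyIiNVQiJYhjESIiNWVGrey6q7qFQzREQzJmZVQzMzREM0RFVUM0d0IREAASIQE2iIllZmUyNFVUQ1VVRDNEREVWd3domoQzISIQARAAARJFZjABNEMzREQzVVVVRVVVVneKqYvuxhACMzIiAAASIzVUIAAjRDIjMzNVVmZneHZmeImrzNyoQiRVVDEAAAARIzIQASIzMiIiNERFeJmrqYiaqr3ty6u7qphlMAAAAAAAERACIiIiIiI0M0VomqqqqqqprMuYiaqYdUIAAAAAAAAAASIiESIiIzQ0V4h2VGeIh1Q1QhABERAAAAAAAAAAAAACMyERIjMzM0WL3KhUNFZUIAAAAAAAAAAAAAAAAAAAABMhERIjMzMzeKzv7bl3d2QQAAAAAAAAAAAAAAAAAAAAEgAAEjMzM0XN3N7/7cu6cwAAAAAAAAAAAAAAAAAAAAAAAAASNENFeP//3v/+7spRAAAAAAAAAAAAAAAAAAAAAAAAARIjRWir////7d3cpiAAAAAAAAAAAAAAAAAAAAAAAAASIjRWm93//sl1VWUxAAAAAAAAAAAAAAAAAAAAAAAAEiM0RnnN3NqEEAAAAAAAAAAAAAAAAAAAAAAAAAAAAAI0VWZorN24hRAAAAAAAAERAAAAAAAAAAAAAAAAAAABR4d3iave7JdSAAAAAAAAESERAAAAAAAAAAAAAAAAABNXeIiazd3bdiEAAAAAAAASIiERAAAAAAAAAAAAAAAAIzM0Vnne3LhVAQAAAAAAASIiIhEAAAAAAAAAAAAAABEiEAEjNpzcpkUBAAAAAAESIiIiEQAAAAAAAAAAAAAAESIAEjMjWKp0VgEAERERESIiIiIhEAAAAAAAAAAAAQESIhIzMyNFdlRWEiMzMzMiIiIiIiIRERAAAAAAAAABARNDI1Z2Q0RURFVERWVERVVVRDIzMhETQgAAAAAAEBERNVQzR5hURERFZYh3dlVVd3dlZlZlQiMzAAAAABERESJFQiI2iGVDM0Znu6qYhlaKmIiIiJl0IiIgAAERESIiIzIRIjRnZUMzRniau7upiLzLqHiJhkIiEiERERIiIiMiEAE0REVlQyJFeCR5rM3dzMqXd4hjISMiIhIhIiIiMzEBN4dkRWVCECRWABJYvf7Jd2Z2VDIRIiIiIiIiMzMzMiSKuodlZUEAATMAAAJIvKYzRUIjMzQxABIiIiMzMzMyI0aaqYdlMAAAAQAAABNXdCEiEBI0VUAAEjMzMzMzMzIREliYh2MQAAAAEAAAARI0IREQACMyEAAiMzMzMzMzMhEBE0VUQhAAAAAiEAAAESIhERAAAiEAASMzMzMzMzMzIAAAAAASIAAAACIiEREiERAAEAABEQEiIzMzMzMzMzMhEQAAAAEhAAAAIiMiI0EAAAAAAAARIjMzMzMzMzMzMyIzMiEAABERAABDIzM0MQERAAAAAAEjMzMzMzMzMzMzIkQyIzIQABERAWQzREMhEjIAAAAAAiMzMzMzMzMzMzIlVBEAE0QhIREkZDRUIRIjMgAAAAASMzMzMzMzMzMzM0eGQhACV1MiETZDNDEAAjMhAAAAASIzMzMzMzMzMzMzRodkMiNYdDIiNSIzEAAAEhEAAAASIjMzMzMzMzMzMzNERVVURWiHZUM0EiEAAAAAAAAAESIjMzMzMzMzMzMzM0M0RVVWZ3iIdUUCAAAAAAAAARIjMzMzMzMzMzMzMzM0VDNEVndmZ3d2ZgIQAAAAAAERIkaIYzMzMzMzMzMzM0iGQiRXmXVVVWdkARAAAAAAARIleZdlMzMzMzMzMzNHqphSI1d2MSVmdzAAEAAAAAASIjV4h3dTMzMzMzR5ze3KmGMSMyAAAUVBABASEAAAATRDRGd4iaqGMzNGrf///sqIYxAAAAAAAAAAMzQxAAABNVRUVURFeJmGec3////+25dTEAAAAAAAAABFQxAAAAATRENDISRERXrO7//ty7qZZCEAAAAAAAAAAiIQAAAAABIzMzIiR3YyWc7v7ty5YxEAAAAAAAAAAAASAAAAAAABEjMzMzRGd2VorN7cy4UzEAAAAAAAAAAAAAEAAAAAEREiIzQzRDNWeIiau6l1MiV2QhAREQAAAAAAAAAAAAARIiIzMiI0QzaKuphjIREjV6p0ERERAAAAAAAAAAAAABIzMzMhEkRERpzLlRAAATV2QyIREREAAAAAAAAAAAAAASMzMhEjRFVFeZdBAAAkV3UyERESIhAAAAAAAAAAAAAAABAAERIiRmVVMQAAFGZmV3VDISIiEQAAAAABAAAAAAAAAAAAERI0VEVDIjRndlQ1ZmQhIiIRAAAAAAEAAAEBAAAAAAEREjMhEkZVVndlMzNFVCIiIhERAAABEQAAEREQEREAIzMzMyIiNERFVUQzMzNDIiIiEREQAREh"/>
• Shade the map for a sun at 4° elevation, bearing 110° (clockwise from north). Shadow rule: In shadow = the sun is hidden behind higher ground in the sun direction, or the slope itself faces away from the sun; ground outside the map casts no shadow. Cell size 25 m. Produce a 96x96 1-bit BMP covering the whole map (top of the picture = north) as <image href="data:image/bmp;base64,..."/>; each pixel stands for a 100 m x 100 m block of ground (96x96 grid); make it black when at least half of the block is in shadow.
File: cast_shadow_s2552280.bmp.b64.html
<image width="96" height="96" href="data:image/bmp;base64,Qk2+BAAAAAAAAD4AAAAoAAAAYAAAAGAAAAABAAEAAAAAAIAEAAATCwAAEwsAAAIAAAAAAAAA////AAAAAAAA58f+fz/8AAAAAAAB/9//////AAAAAAAB////////gAAAAAAB////////gAAAAAAH////////AAAAAAAP////////AAAAAAAP///////+AAAAAAAf///////+AAAAAAD////////8AAAAAAD///////P8AAAAAAD///////P8AAAAAAD//////+/+AAAAAAD//////9//BgAAAAD//////7//D4AAAAD/////////H4AAAAD/////////P4AYAAD//////////4AAAAD//////////8AAAAD/////x////+AAAAD/////wAA//+AAAAD/////wAAf//AQAAD/////4wA///AwAAD//////+D//4BwAAD///////P//gBgAAD//////8///gHAAAD//////B///+PAAAD//////A/////AAAD/f////+f////AAAD8P/////P///+AABhAD/////////+AAHxgA/////////+AAPzwAf//8f////8AA/jwAP//8f////8AB/jgAH//8P////8AH/AAAP//4H//4H8AP/AAAf//4H/4AP+AP+AAA///4AIAAf/A/+AAA///4AAAA//B/+AAAf//8AAAD/+H/8AAAP//8AAAH/8f/4AAAAA/+AAAf/9//4AAAAAH+AAB/////4AAAAAAfAAH/////4AAAAAAfgAP/////4AAAAAAfgA//////4AAAAAAfgB//////4AAAAAAPgB//////4AAAAAAHwAf/////4AAAAAAHwAP/////8AAAwAAHwA//////8AAAgAAHwD//////+DwAAAAHwP///////D8AAAAHw////////j/gAAAHx////////z/4AA4Bz////////z//AB4AP////////7//AB8A////////////gB8B////////////gB8H////////////AB8P////////////AA8P///////////+AA8f/////////D/+AB9/////////gB/8AH/////////ADg/8AH/////////gDw/8AH/////////wHw/+AH/////////4P48+AP/////////4P48/AP/////////4P85/gf/////////4H85/wf/////////4H8Z/w//////////4D8D/5//////////4D/B/5//////////4D/Af7/4////////4D/gAz/wP///////+B/gAH/wD////////gcAAAf4AP///////wMAAef4AB/+B////wAAA+f4AB//Af///wAAB//4AAd+AP///wAAD//wABz8AD///7jAH//wAH/4AD////zgf//wAP/wAD////7g///wMf/wAD/////h///wM//8AA/////D///wP//+AAf///+P///wP//+AAOf//8f///4///+AAA///8f////////AAB///4/////////AAB///4////////+AAAAADz////////+AAAAAAD////////+AAAAAAD////////+AAAAAAD////////+AAAAAAA="/>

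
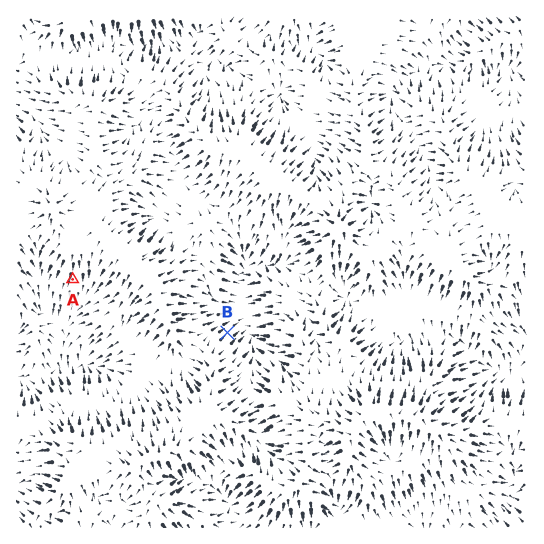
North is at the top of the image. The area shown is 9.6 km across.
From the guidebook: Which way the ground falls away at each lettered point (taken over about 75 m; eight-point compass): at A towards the S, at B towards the NE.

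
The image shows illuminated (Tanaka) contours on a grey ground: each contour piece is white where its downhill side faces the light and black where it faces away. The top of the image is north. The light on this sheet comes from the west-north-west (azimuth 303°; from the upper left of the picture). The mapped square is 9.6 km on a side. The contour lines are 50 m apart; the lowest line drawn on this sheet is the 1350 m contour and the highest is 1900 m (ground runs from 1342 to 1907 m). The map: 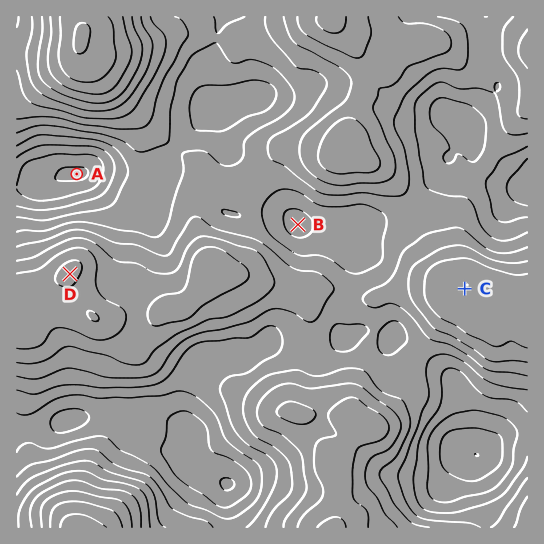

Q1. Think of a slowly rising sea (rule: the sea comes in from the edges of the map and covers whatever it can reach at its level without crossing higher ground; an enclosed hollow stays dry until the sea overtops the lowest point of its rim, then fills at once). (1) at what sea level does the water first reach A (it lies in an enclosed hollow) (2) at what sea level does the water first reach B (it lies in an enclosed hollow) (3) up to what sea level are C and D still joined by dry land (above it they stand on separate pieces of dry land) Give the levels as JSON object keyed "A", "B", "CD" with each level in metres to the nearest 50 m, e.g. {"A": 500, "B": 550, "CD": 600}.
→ {"A": 1400, "B": 1550, "CD": 1600}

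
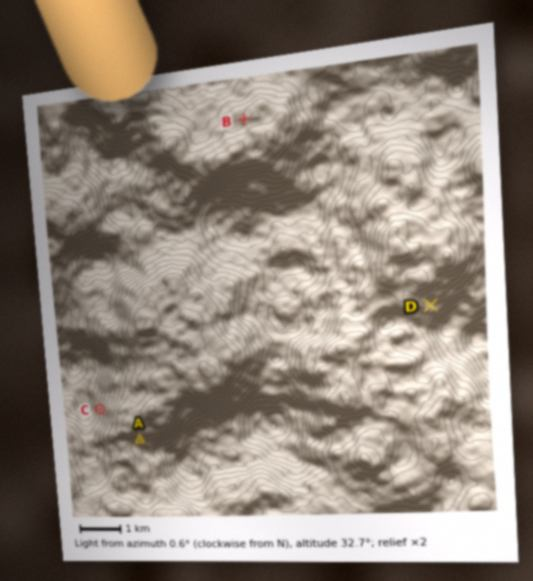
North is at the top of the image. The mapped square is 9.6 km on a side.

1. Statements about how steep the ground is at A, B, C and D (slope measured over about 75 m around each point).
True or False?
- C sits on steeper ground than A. True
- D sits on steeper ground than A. True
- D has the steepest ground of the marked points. False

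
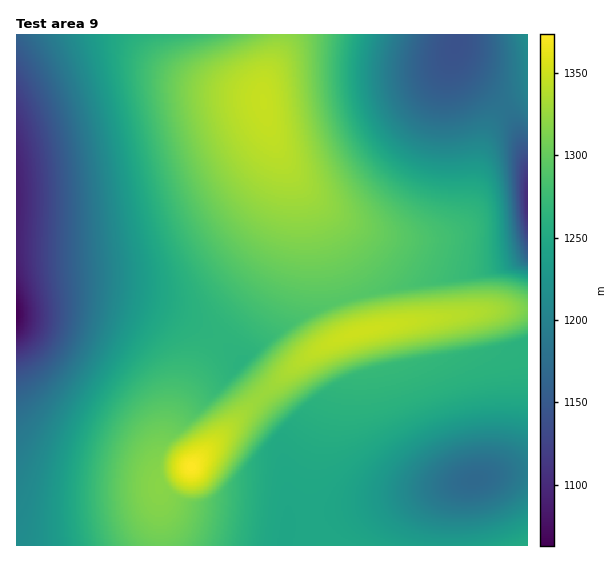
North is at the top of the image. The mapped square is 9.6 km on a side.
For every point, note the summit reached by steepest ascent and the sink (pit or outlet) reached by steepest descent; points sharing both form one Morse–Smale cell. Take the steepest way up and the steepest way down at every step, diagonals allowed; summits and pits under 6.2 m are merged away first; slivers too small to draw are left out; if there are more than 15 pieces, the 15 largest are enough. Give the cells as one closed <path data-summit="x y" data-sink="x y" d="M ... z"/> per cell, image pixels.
<path data-summit="263 101" data-sink="17 313" d="M282 34l-266 1 1 271 17-5 33-6 39 2 35 6 29 10 25 12 24 16 22 21 21-20 23-16 32-17 30-12-10-30-22-59-31-45-12-26-7-21-2-29 2-10 15-28z"/><path data-summit="191 467" data-sink="17 313" d="M93 295l-46 3-31 9 1 239 142 0 1-61 27-15 74-74-25-27 4-9-21-19-24-16-25-12-24-8z"/><path data-summit="365 331" data-sink="474 480" d="M527 310l-45 1-92 14-35 8-34 14-38 28-22 21 27 31-7 14 7 44 0 36 58-10 139-34 42-6z"/><path data-summit="263 101" data-sink="457 44" d="M457 34l-174 1-3 14-15 28-2 10 0 14 4 20 8 23 20 35 23 24 12 10 33 17 40 9 24 0 14-2 16-8 8-10 10-27 6-41 6-18 6-13 11-13-33-29-15-18-1-11 2-8z"/><path data-summit="191 467" data-sink="474 480" d="M262 397l-13 10-62 63-27 15 1 61 284-1 0-16 4-24 7-14 9-9-131 32-44 7-3 2 1-38-7-44 7-14z"/><path data-summit="263 101" data-sink="527 201" d="M505 107l-9 9-9 17-18 78-8 14-16 10-18 4-24 0-28-5-18-7-23-12-29-23 10 16 10 27 22 63 50-12 93-16 25-8 13-7 0-94-9-30z"/><path data-summit="365 331" data-sink="527 201" d="M527 255l-12 7-25 8-93 16-50 12 9 31 3 4 31-8 103-15 34 0z"/><path data-summit="527 545" data-sink="474 480" d="M527 471l-29 3-35 9-7 8-7 14-4 24 0 16 82 1z"/><path data-summit="365 331" data-sink="17 313" d="M346 298l-29 11-32 17-31 23-18 18 0 2 26 26 48-41 27-15 20-7z"/><path data-summit="527 35" data-sink="457 44" d="M527 34l-70 1-2 14 1 11 15 18 34 29 23-12z"/><path data-summit="527 35" data-sink="527 201" d="M527 95l-17 8-5 5 14 23 8 30z"/>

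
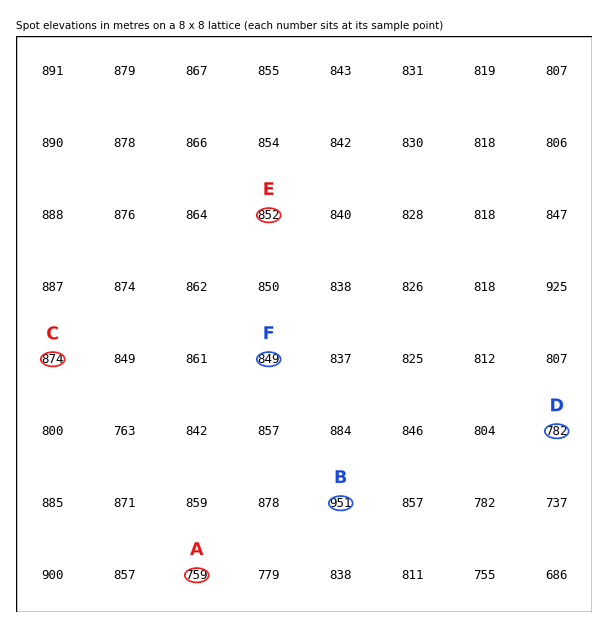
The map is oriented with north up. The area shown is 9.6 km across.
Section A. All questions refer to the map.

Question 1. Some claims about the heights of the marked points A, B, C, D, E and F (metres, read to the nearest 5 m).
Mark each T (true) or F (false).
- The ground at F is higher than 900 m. F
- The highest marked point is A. F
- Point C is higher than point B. F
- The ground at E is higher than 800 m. T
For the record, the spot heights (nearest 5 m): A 760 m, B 950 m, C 875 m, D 780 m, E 850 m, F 850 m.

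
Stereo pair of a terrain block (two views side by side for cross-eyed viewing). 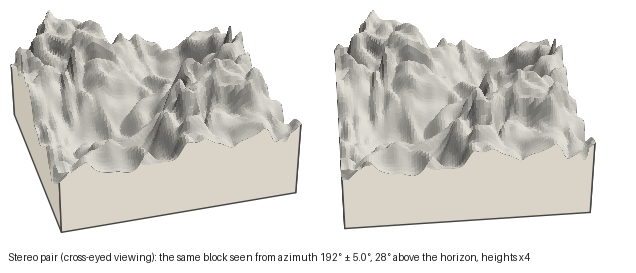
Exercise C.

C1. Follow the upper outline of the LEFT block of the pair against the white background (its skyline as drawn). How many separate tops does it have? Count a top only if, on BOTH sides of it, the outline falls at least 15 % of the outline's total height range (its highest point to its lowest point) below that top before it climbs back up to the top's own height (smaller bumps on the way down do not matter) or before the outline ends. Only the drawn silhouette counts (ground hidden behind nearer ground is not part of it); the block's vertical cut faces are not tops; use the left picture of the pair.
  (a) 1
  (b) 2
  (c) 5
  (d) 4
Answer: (b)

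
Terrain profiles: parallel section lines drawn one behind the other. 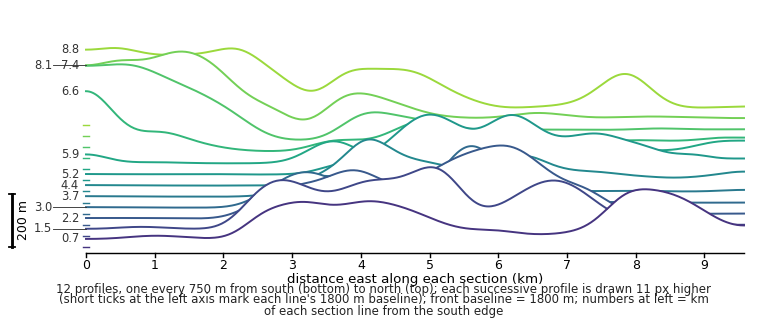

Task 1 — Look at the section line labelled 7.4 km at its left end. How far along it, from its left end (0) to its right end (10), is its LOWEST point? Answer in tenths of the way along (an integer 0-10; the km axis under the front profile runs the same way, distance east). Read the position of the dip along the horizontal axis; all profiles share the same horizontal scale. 3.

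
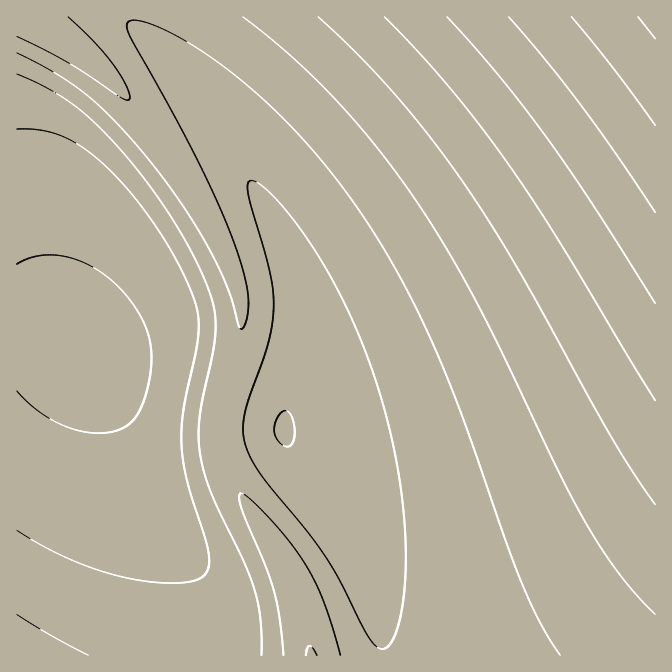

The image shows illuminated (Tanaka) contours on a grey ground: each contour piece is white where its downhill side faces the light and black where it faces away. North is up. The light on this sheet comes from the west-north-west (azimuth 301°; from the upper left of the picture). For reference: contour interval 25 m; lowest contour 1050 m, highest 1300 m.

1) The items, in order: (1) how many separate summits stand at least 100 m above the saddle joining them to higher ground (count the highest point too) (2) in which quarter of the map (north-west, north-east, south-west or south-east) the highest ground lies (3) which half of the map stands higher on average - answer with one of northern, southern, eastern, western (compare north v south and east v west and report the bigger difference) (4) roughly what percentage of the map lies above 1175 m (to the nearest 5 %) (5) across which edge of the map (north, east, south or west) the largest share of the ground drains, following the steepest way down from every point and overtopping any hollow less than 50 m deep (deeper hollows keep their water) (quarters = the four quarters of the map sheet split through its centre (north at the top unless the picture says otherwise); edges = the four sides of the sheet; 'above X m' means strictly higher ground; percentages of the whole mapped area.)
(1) Counting only tops that stand 100 m proud, the map has 1 summit.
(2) The highest point lies in the north-east quarter of the map.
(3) Taken as a whole, the eastern half is higher than the western.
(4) Roughly 20 % of the ground is higher than 1175 m.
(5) Most of the ground drains across the southern edge.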